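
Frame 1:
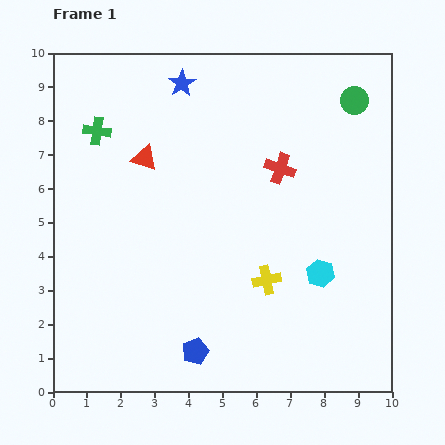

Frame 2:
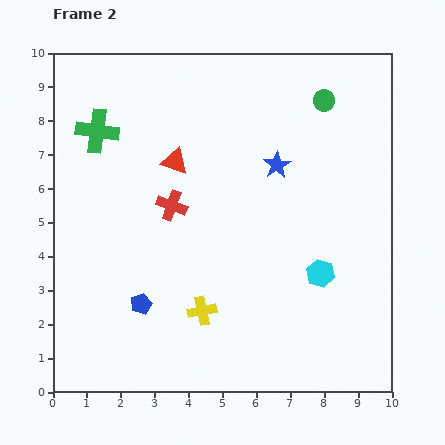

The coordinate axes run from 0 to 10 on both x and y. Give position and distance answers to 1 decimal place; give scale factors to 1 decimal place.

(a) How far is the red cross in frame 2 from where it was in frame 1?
3.4

The red cross moved from (6.7, 6.6) to (3.5, 5.5), a distance of √(3.2² + 1.1²) ≈ 3.4.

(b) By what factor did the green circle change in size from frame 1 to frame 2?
0.8×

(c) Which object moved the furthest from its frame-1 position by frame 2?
the blue star

(moved 3.7; next 3.4)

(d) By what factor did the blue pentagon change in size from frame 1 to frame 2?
0.8×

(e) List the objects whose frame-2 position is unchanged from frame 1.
the green cross, the cyan hexagon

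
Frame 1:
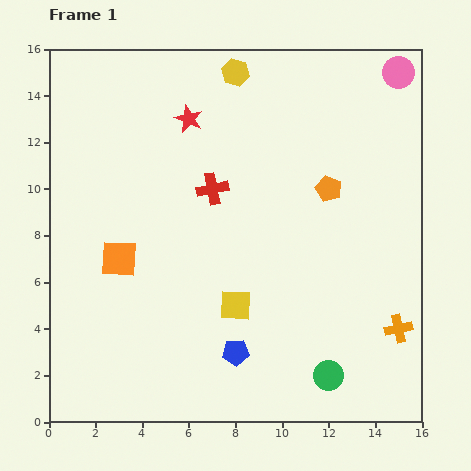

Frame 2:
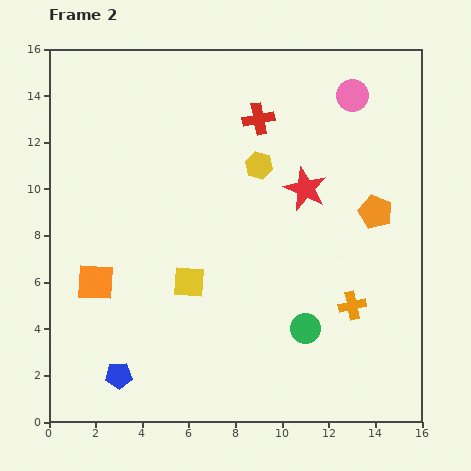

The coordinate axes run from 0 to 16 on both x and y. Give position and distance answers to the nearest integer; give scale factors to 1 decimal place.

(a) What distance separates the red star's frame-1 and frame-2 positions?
6

The red star moved from (6, 13) to (11, 10), a distance of √(5² + 3²) ≈ 6.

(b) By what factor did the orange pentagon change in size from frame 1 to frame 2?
1.3×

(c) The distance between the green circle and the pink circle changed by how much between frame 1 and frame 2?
-3

Distance in frame 1: 13. Distance in frame 2: 10.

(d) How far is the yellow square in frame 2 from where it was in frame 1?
2

The yellow square moved from (8, 5) to (6, 6), a distance of √(2² + 1²) ≈ 2.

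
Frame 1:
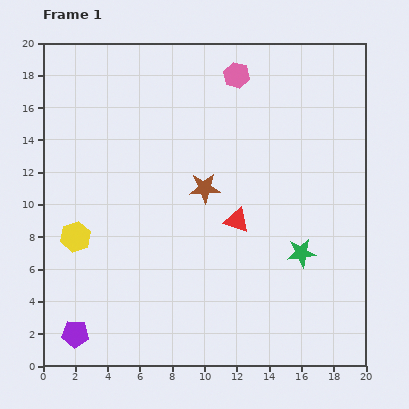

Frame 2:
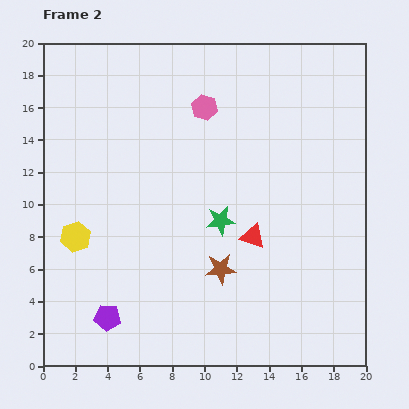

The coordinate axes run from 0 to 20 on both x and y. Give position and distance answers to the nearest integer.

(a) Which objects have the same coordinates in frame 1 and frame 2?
the yellow hexagon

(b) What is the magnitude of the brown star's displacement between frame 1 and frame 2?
5

The brown star moved from (10, 11) to (11, 6), a distance of √(1² + 5²) ≈ 5.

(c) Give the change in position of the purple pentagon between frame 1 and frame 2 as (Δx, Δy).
(2, 1)

The purple pentagon was at (2, 2) in frame 1 and (4, 3) in frame 2.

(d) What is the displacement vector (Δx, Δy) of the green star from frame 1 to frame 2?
(-5, 2)

The green star was at (16, 7) in frame 1 and (11, 9) in frame 2.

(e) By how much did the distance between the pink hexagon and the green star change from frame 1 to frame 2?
-5

Distance in frame 1: 12. Distance in frame 2: 7.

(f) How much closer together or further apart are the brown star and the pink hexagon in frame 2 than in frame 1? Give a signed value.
+3

Distance in frame 1: 7. Distance in frame 2: 10.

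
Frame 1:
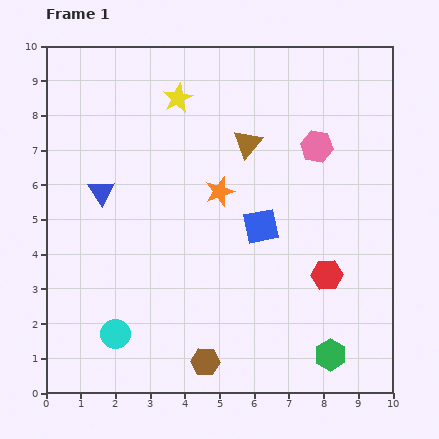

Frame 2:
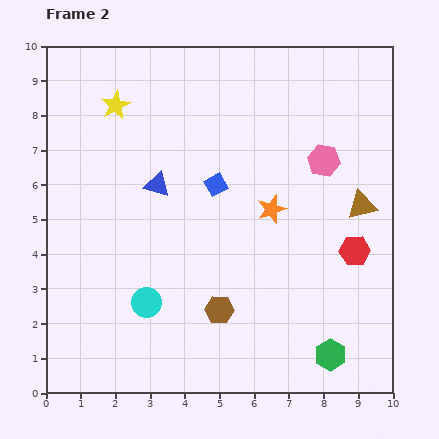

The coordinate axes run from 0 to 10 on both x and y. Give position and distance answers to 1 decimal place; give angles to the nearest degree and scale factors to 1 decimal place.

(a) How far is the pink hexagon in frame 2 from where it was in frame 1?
0.4

The pink hexagon moved from (7.8, 7.1) to (8.0, 6.7), a distance of √(0.2² + 0.4²) ≈ 0.4.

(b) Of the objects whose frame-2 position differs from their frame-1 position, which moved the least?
the pink hexagon

(moved 0.4)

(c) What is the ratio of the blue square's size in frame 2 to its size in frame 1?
0.6×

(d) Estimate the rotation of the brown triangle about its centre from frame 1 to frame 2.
38° clockwise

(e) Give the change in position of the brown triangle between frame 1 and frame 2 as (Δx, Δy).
(3.3, -1.8)

The brown triangle was at (5.8, 7.2) in frame 1 and (9.1, 5.4) in frame 2.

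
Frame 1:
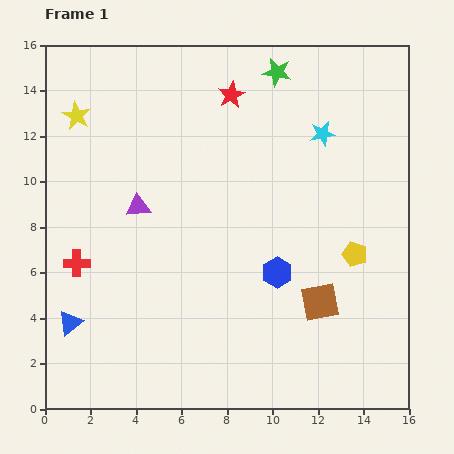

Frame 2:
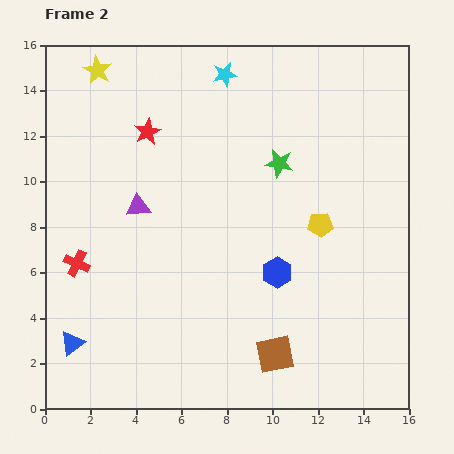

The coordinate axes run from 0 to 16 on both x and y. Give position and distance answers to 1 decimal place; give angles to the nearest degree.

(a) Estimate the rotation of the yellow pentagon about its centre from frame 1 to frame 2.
22° counter-clockwise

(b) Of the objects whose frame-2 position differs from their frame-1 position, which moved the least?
the blue triangle

(moved 0.9)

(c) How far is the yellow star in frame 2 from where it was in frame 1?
2.2

The yellow star moved from (1.4, 12.9) to (2.3, 14.9), a distance of √(0.9² + 2.0²) ≈ 2.2.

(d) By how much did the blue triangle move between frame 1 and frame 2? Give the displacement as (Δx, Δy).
(0.1, -0.9)

The blue triangle was at (1.1, 3.8) in frame 1 and (1.2, 2.9) in frame 2.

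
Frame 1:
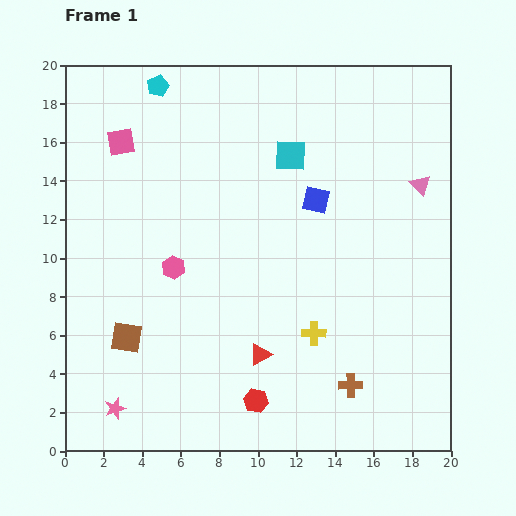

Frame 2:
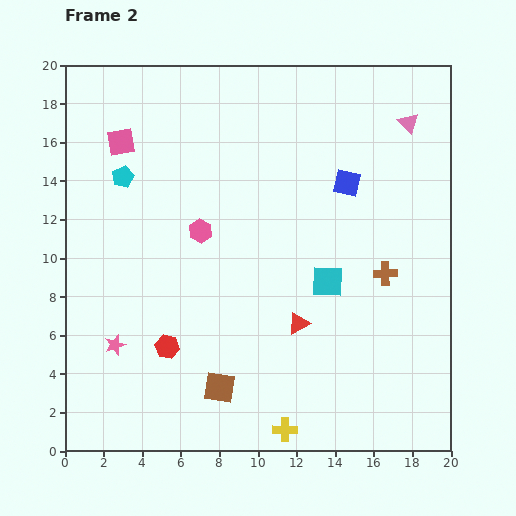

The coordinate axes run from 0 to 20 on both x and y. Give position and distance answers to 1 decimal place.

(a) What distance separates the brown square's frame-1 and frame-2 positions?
5.5

The brown square moved from (3.2, 5.9) to (8.0, 3.3), a distance of √(4.8² + 2.6²) ≈ 5.5.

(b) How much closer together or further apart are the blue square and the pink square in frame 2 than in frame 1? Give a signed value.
+1.4

Distance in frame 1: 10.5. Distance in frame 2: 11.9.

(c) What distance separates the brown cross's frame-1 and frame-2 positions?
6.1

The brown cross moved from (14.8, 3.4) to (16.6, 9.2), a distance of √(1.8² + 5.8²) ≈ 6.1.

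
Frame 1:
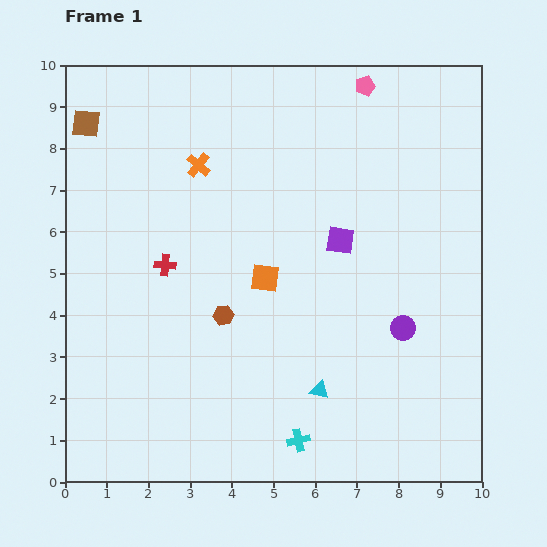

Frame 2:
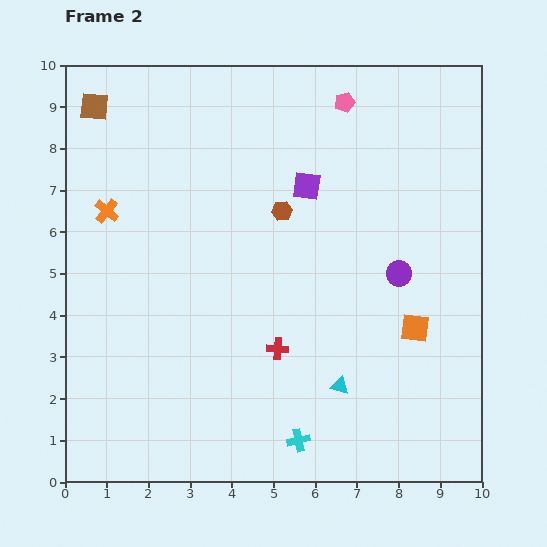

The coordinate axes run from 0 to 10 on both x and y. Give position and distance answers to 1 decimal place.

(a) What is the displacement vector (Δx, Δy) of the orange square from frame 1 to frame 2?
(3.6, -1.2)

The orange square was at (4.8, 4.9) in frame 1 and (8.4, 3.7) in frame 2.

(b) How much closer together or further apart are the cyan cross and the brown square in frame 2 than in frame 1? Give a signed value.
+0.2

Distance in frame 1: 9.2. Distance in frame 2: 9.4.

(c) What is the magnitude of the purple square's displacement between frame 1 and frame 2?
1.5

The purple square moved from (6.6, 5.8) to (5.8, 7.1), a distance of √(0.8² + 1.3²) ≈ 1.5.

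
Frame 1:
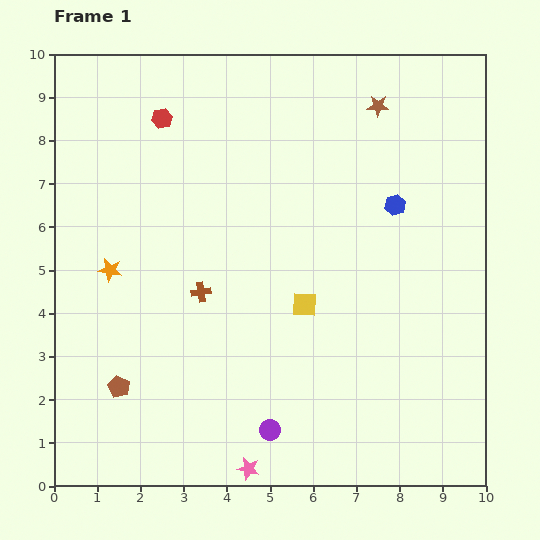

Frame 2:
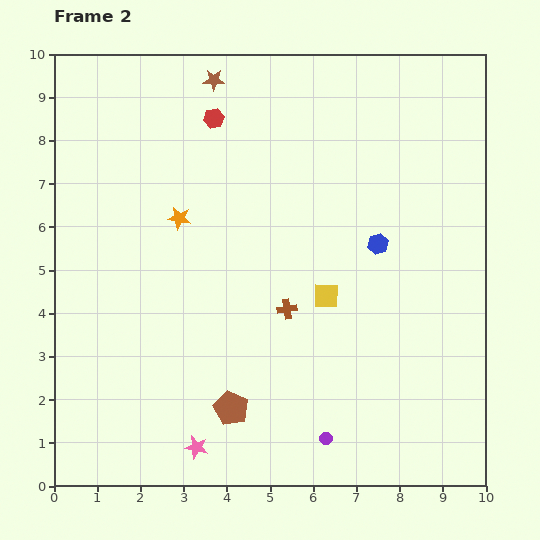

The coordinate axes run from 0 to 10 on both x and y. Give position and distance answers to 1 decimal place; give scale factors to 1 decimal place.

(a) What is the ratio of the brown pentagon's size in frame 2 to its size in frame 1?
1.6×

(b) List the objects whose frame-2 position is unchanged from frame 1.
none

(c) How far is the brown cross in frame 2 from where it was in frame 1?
2.0

The brown cross moved from (3.4, 4.5) to (5.4, 4.1), a distance of √(2.0² + 0.4²) ≈ 2.0.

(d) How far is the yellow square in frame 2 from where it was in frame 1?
0.5

The yellow square moved from (5.8, 4.2) to (6.3, 4.4), a distance of √(0.5² + 0.2²) ≈ 0.5.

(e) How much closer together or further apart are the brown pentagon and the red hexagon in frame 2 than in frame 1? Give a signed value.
+0.4

Distance in frame 1: 6.3. Distance in frame 2: 6.7.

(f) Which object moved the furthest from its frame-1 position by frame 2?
the brown star

(moved 3.8; next 2.6)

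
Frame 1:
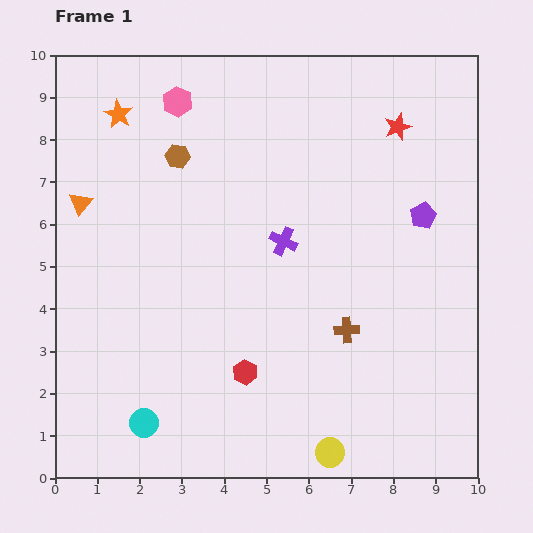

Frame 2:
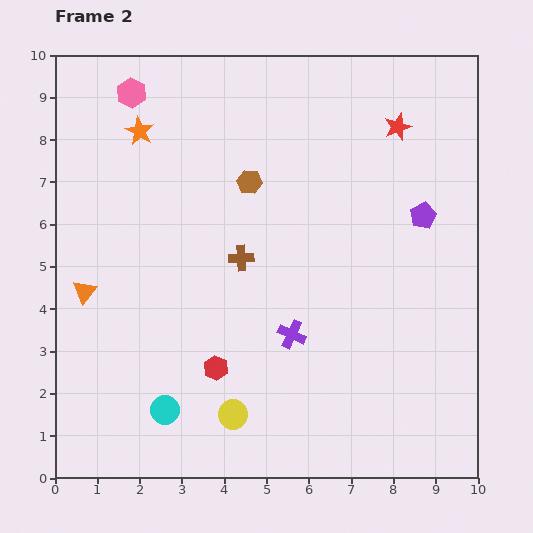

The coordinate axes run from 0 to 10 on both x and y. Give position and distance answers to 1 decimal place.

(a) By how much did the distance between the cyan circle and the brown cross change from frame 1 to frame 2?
-1.3

Distance in frame 1: 5.3. Distance in frame 2: 4.0.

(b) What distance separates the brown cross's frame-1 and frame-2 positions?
3.0

The brown cross moved from (6.9, 3.5) to (4.4, 5.2), a distance of √(2.5² + 1.7²) ≈ 3.0.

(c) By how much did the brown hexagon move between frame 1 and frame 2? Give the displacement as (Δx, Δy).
(1.7, -0.6)

The brown hexagon was at (2.9, 7.6) in frame 1 and (4.6, 7.0) in frame 2.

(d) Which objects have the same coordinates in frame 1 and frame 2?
the red star, the purple pentagon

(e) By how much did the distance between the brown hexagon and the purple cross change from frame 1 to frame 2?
+0.5

Distance in frame 1: 3.2. Distance in frame 2: 3.7.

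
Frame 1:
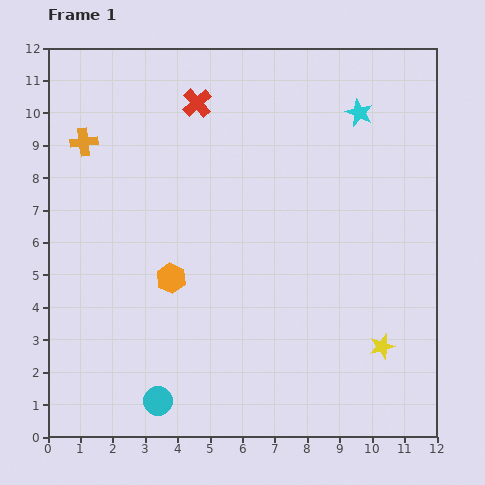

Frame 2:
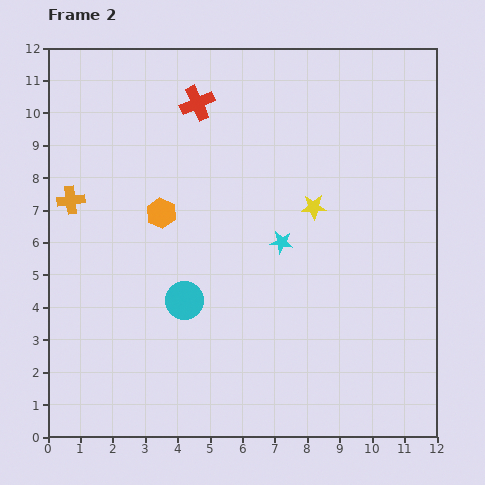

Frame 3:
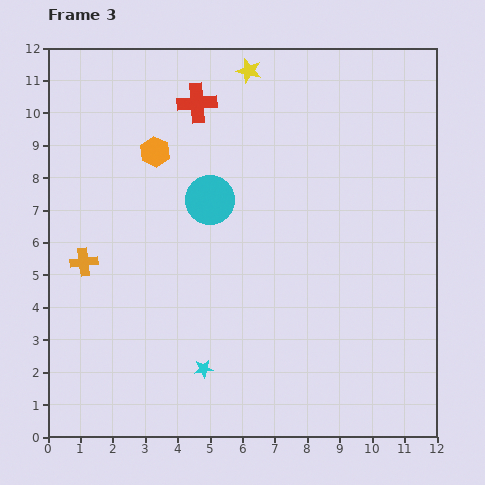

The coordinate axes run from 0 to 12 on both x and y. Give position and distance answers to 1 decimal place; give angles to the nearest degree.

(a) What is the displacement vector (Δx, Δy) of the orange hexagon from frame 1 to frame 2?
(-0.3, 2.0)

The orange hexagon was at (3.8, 4.9) in frame 1 and (3.5, 6.9) in frame 2.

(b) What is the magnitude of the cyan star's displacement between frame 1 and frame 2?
4.7

The cyan star moved from (9.6, 10.0) to (7.2, 6.0), a distance of √(2.4² + 4.0²) ≈ 4.7.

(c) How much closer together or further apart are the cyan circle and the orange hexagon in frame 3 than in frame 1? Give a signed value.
-1.5

Distance in frame 1: 3.8. Distance in frame 3: 2.3.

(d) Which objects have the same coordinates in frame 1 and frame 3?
the red cross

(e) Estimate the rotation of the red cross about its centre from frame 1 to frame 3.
38° clockwise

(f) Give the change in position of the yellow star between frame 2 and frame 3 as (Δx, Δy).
(-2.0, 4.2)

The yellow star was at (8.2, 7.1) in frame 2 and (6.2, 11.3) in frame 3.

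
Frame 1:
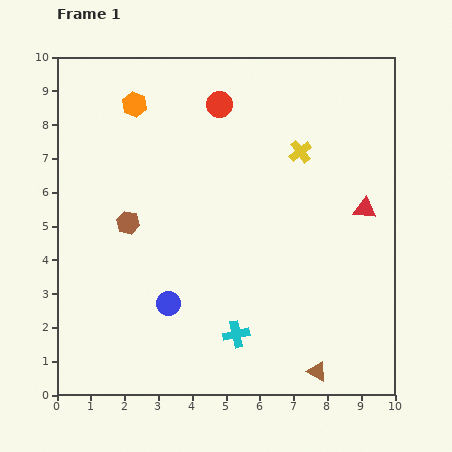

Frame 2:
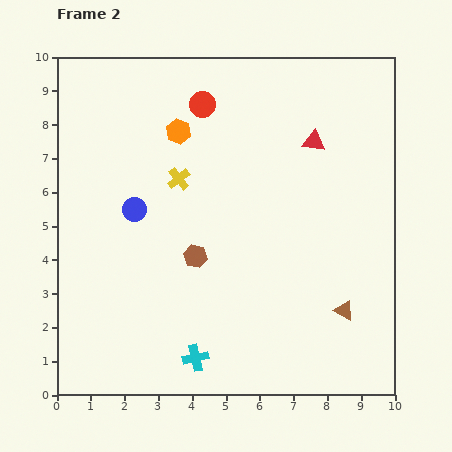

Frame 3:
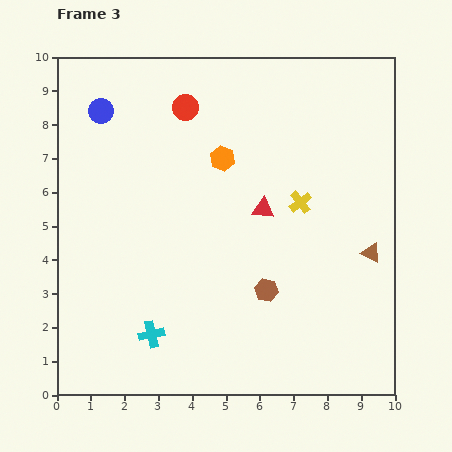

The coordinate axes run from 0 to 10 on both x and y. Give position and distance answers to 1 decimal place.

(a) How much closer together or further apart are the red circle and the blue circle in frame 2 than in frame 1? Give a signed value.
-2.4

Distance in frame 1: 6.1. Distance in frame 2: 3.7.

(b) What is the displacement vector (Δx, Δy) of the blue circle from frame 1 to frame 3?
(-2.0, 5.7)

The blue circle was at (3.3, 2.7) in frame 1 and (1.3, 8.4) in frame 3.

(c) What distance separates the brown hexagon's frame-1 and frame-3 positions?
4.6

The brown hexagon moved from (2.1, 5.1) to (6.2, 3.1), a distance of √(4.1² + 2.0²) ≈ 4.6.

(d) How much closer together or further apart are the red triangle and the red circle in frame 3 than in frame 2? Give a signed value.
+0.3

Distance in frame 2: 3.5. Distance in frame 3: 3.8.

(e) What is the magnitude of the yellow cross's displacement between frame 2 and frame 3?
3.7

The yellow cross moved from (3.6, 6.4) to (7.2, 5.7), a distance of √(3.6² + 0.7²) ≈ 3.7.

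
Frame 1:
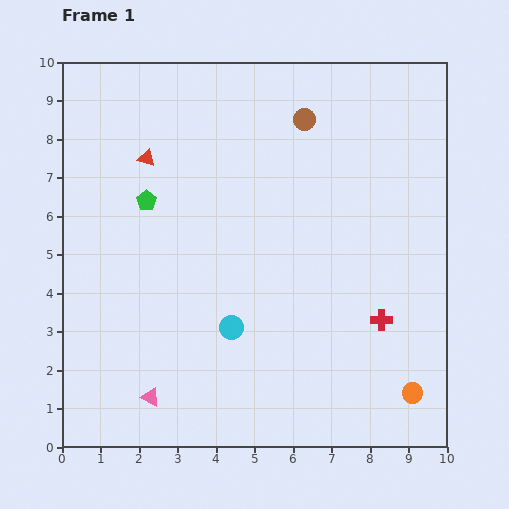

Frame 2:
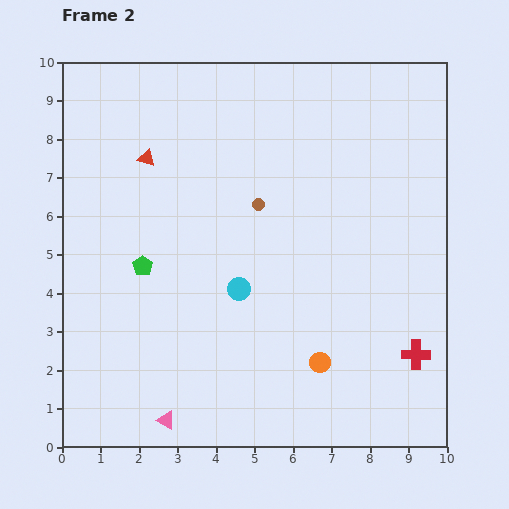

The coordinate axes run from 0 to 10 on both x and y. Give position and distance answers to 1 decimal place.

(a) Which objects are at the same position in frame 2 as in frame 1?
the red triangle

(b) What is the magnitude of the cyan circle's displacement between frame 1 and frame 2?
1.0

The cyan circle moved from (4.4, 3.1) to (4.6, 4.1), a distance of √(0.2² + 1.0²) ≈ 1.0.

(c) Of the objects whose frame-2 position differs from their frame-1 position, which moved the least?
the pink triangle

(moved 0.7)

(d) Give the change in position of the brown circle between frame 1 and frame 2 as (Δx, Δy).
(-1.2, -2.2)

The brown circle was at (6.3, 8.5) in frame 1 and (5.1, 6.3) in frame 2.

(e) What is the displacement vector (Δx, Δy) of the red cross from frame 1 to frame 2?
(0.9, -0.9)

The red cross was at (8.3, 3.3) in frame 1 and (9.2, 2.4) in frame 2.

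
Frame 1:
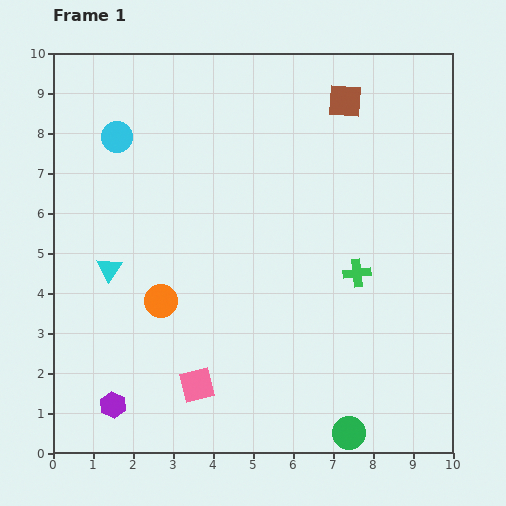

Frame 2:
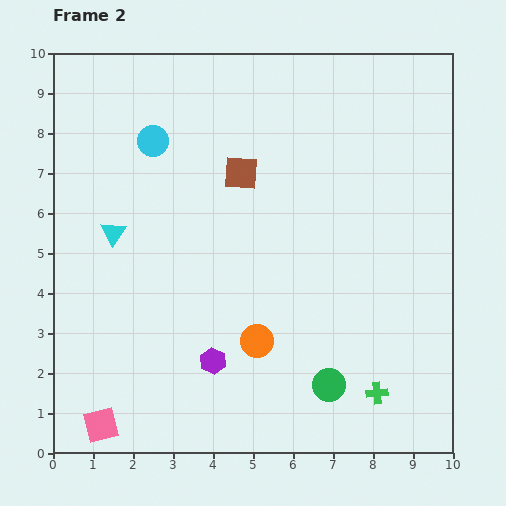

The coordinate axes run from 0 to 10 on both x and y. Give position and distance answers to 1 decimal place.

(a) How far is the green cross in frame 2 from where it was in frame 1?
3.0

The green cross moved from (7.6, 4.5) to (8.1, 1.5), a distance of √(0.5² + 3.0²) ≈ 3.0.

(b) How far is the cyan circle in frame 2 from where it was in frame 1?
0.9

The cyan circle moved from (1.6, 7.9) to (2.5, 7.8), a distance of √(0.9² + 0.1²) ≈ 0.9.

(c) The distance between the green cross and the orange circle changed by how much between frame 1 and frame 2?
-1.6

Distance in frame 1: 4.9. Distance in frame 2: 3.3.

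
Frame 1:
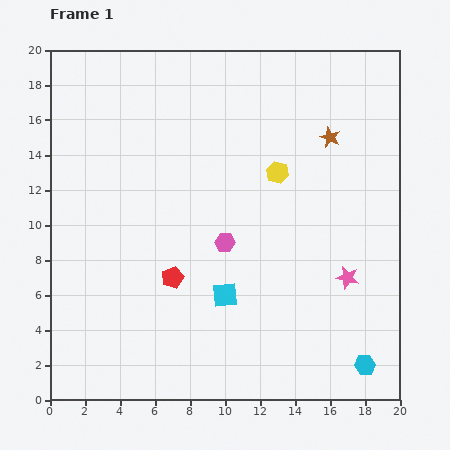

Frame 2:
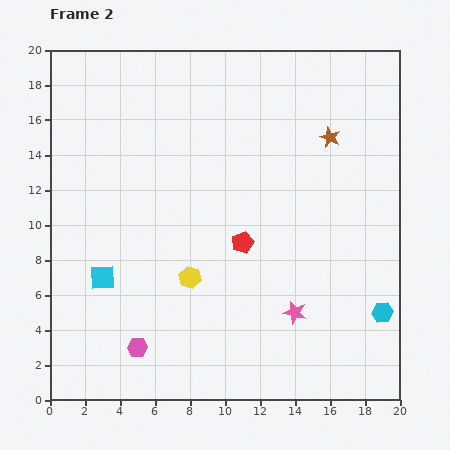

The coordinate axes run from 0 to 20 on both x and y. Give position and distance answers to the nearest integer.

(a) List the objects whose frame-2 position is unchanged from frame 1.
the brown star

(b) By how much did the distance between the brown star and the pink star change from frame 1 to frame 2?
+2

Distance in frame 1: 8. Distance in frame 2: 10.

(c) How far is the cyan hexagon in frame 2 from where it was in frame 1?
3

The cyan hexagon moved from (18, 2) to (19, 5), a distance of √(1² + 3²) ≈ 3.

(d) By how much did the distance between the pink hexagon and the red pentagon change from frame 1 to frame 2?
+4

Distance in frame 1: 4. Distance in frame 2: 8.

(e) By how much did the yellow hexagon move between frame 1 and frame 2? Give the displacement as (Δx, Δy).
(-5, -6)

The yellow hexagon was at (13, 13) in frame 1 and (8, 7) in frame 2.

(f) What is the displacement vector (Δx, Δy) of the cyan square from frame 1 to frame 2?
(-7, 1)

The cyan square was at (10, 6) in frame 1 and (3, 7) in frame 2.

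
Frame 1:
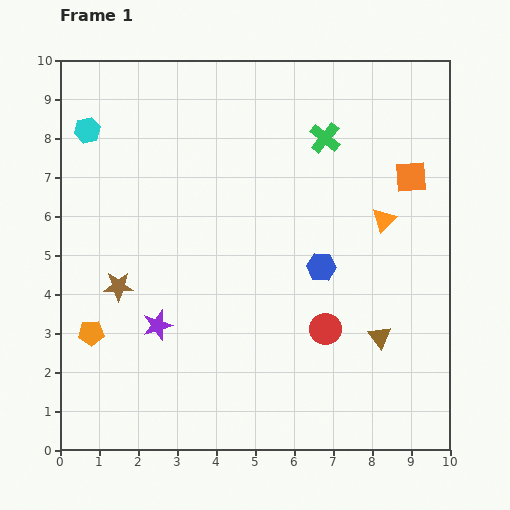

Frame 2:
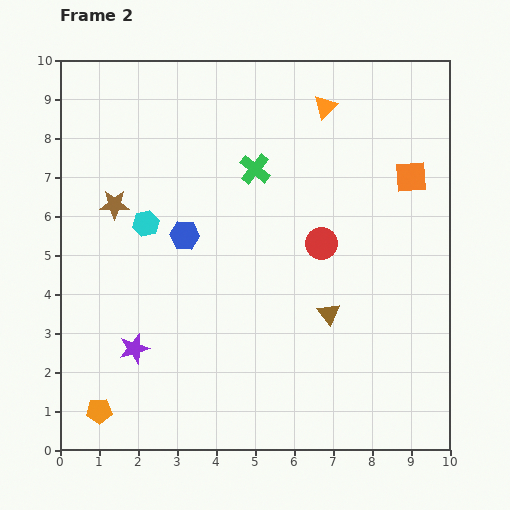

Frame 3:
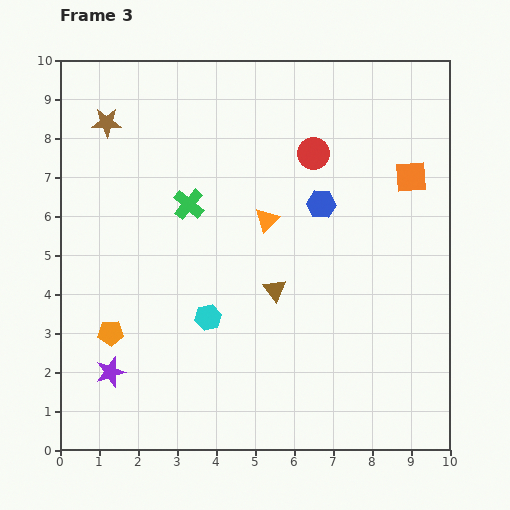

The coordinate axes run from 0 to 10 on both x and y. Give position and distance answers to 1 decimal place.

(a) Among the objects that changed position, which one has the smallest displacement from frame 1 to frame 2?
the purple star

(moved 0.8)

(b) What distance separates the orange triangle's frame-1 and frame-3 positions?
3.0

The orange triangle moved from (8.3, 5.9) to (5.3, 5.9), a distance of √(3.0² + 0.0²) ≈ 3.0.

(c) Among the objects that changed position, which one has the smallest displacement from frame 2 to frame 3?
the purple star

(moved 0.8)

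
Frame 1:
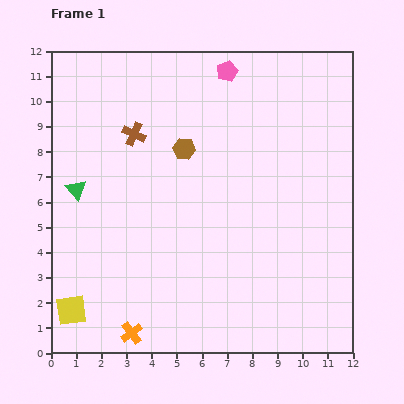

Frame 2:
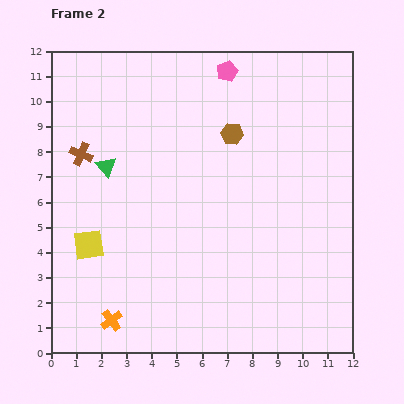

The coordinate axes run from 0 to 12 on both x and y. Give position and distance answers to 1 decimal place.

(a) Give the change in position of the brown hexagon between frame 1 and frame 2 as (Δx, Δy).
(1.9, 0.6)

The brown hexagon was at (5.3, 8.1) in frame 1 and (7.2, 8.7) in frame 2.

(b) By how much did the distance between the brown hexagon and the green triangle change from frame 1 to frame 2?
+0.6

Distance in frame 1: 4.6. Distance in frame 2: 5.2.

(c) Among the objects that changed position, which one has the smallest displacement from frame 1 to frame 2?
the orange cross

(moved 0.9)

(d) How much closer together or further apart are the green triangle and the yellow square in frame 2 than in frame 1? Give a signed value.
-1.6

Distance in frame 1: 4.8. Distance in frame 2: 3.2.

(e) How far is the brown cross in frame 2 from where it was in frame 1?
2.2

The brown cross moved from (3.3, 8.7) to (1.2, 7.9), a distance of √(2.1² + 0.8²) ≈ 2.2.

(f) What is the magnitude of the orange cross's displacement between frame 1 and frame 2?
0.9

The orange cross moved from (3.2, 0.8) to (2.4, 1.3), a distance of √(0.8² + 0.5²) ≈ 0.9.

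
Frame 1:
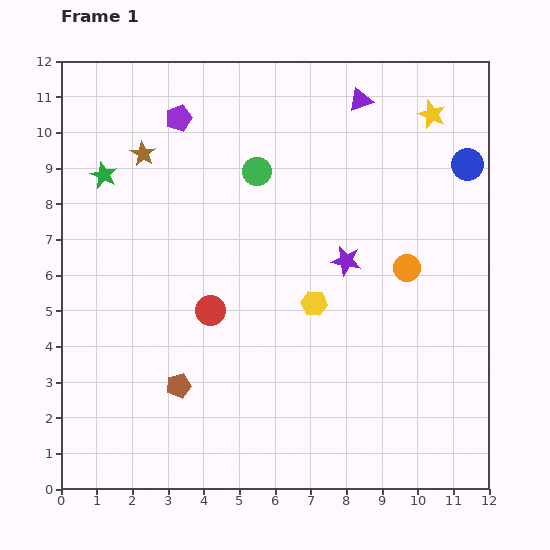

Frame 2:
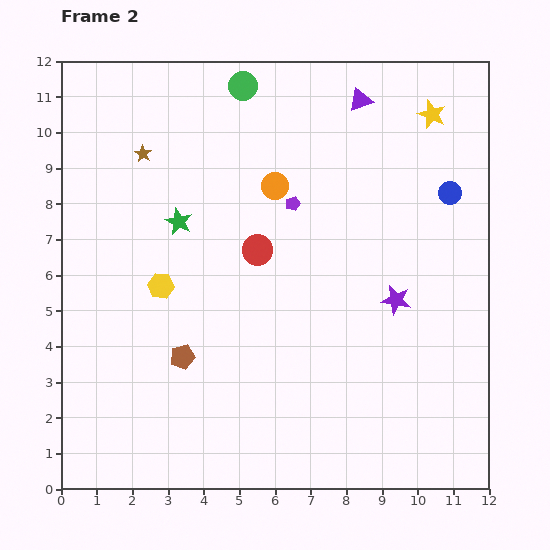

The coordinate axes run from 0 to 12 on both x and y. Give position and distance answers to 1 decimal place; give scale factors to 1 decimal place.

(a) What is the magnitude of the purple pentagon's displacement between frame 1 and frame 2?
4.0

The purple pentagon moved from (3.3, 10.4) to (6.5, 8.0), a distance of √(3.2² + 2.4²) ≈ 4.0.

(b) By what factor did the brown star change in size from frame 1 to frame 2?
0.7×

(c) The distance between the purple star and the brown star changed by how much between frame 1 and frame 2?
+1.8

Distance in frame 1: 6.4. Distance in frame 2: 8.2.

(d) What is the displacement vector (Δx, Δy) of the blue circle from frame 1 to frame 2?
(-0.5, -0.8)

The blue circle was at (11.4, 9.1) in frame 1 and (10.9, 8.3) in frame 2.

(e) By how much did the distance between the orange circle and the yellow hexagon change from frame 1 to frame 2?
+1.5

Distance in frame 1: 2.8. Distance in frame 2: 4.3.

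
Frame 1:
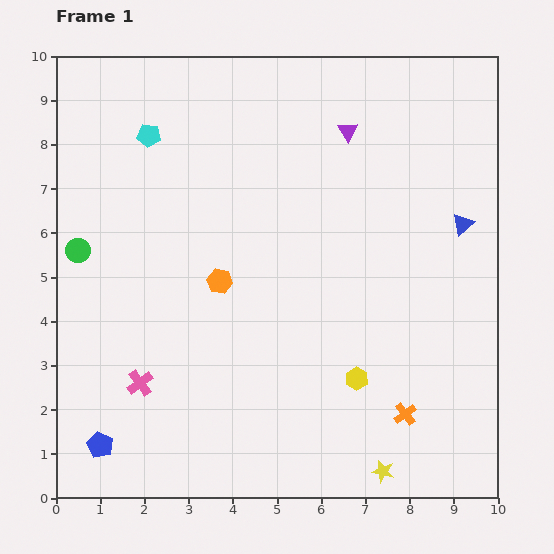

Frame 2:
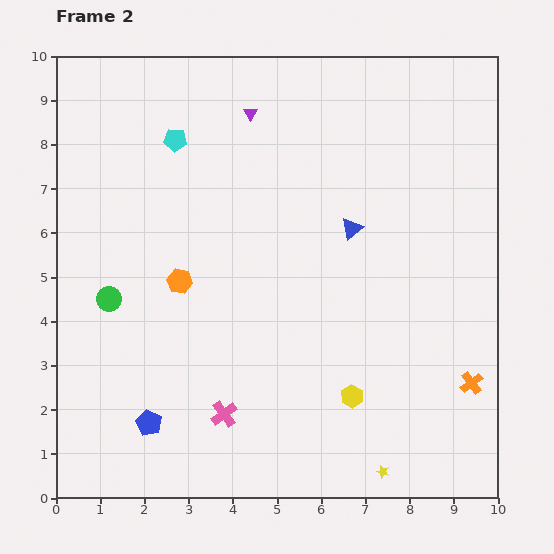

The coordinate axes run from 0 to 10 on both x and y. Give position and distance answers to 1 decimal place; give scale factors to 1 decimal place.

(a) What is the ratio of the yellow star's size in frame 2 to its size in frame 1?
0.6×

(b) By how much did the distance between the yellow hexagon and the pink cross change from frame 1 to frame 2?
-2.0

Distance in frame 1: 4.9. Distance in frame 2: 2.9.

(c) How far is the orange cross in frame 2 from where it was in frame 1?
1.7

The orange cross moved from (7.9, 1.9) to (9.4, 2.6), a distance of √(1.5² + 0.7²) ≈ 1.7.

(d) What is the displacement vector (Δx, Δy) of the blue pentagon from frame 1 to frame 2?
(1.1, 0.5)

The blue pentagon was at (1.0, 1.2) in frame 1 and (2.1, 1.7) in frame 2.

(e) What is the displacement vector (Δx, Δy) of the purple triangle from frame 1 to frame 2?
(-2.2, 0.4)

The purple triangle was at (6.6, 8.3) in frame 1 and (4.4, 8.7) in frame 2.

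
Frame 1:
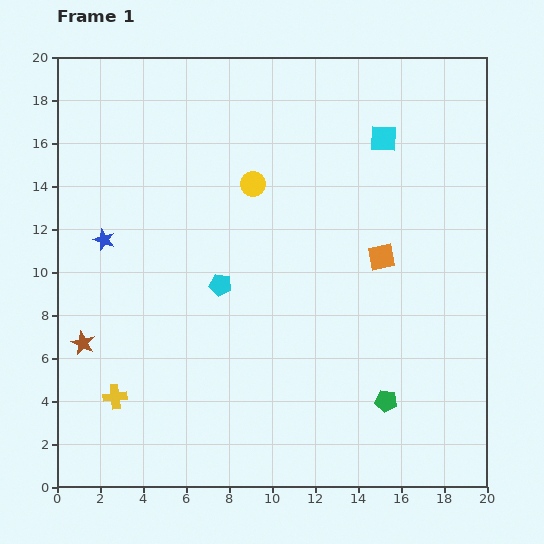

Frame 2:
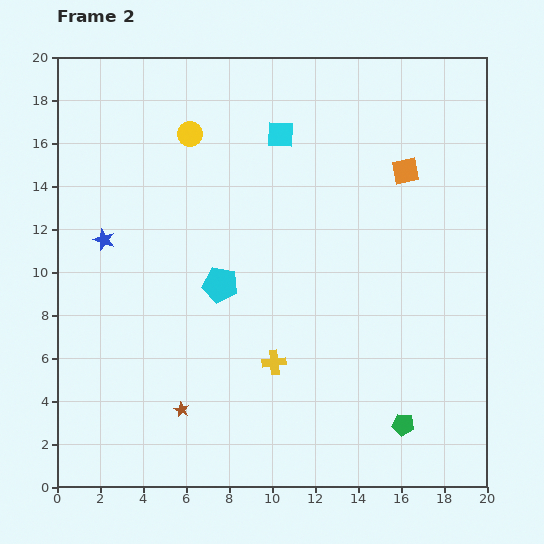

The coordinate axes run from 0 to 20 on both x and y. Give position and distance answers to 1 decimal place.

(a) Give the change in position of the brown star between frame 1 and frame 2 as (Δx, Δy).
(4.6, -3.1)

The brown star was at (1.2, 6.7) in frame 1 and (5.8, 3.6) in frame 2.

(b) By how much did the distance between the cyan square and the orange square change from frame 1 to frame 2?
+0.5

Distance in frame 1: 5.5. Distance in frame 2: 6.0.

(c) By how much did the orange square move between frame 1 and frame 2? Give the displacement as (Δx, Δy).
(1.1, 4.0)

The orange square was at (15.1, 10.7) in frame 1 and (16.2, 14.7) in frame 2.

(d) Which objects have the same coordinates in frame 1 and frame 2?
the blue star, the cyan pentagon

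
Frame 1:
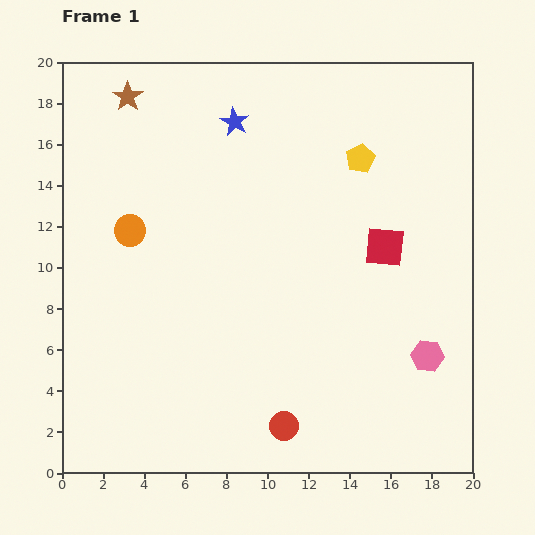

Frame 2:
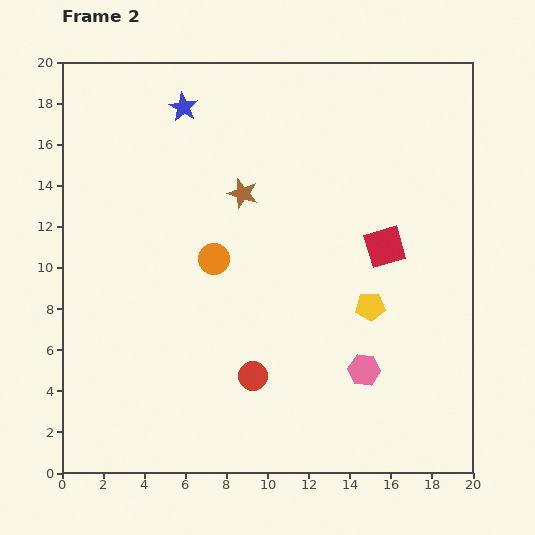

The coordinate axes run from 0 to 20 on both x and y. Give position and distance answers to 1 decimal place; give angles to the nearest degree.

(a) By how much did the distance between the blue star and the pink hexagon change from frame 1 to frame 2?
+0.7

Distance in frame 1: 14.8. Distance in frame 2: 15.5.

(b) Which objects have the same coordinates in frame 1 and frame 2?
the red square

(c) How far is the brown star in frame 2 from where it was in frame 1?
7.3

The brown star moved from (3.2, 18.3) to (8.8, 13.6), a distance of √(5.6² + 4.7²) ≈ 7.3.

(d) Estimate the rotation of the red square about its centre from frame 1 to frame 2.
22° counter-clockwise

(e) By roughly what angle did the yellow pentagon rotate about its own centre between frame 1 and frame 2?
23° clockwise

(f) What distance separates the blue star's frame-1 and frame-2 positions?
2.6

The blue star moved from (8.4, 17.1) to (5.9, 17.8), a distance of √(2.5² + 0.7²) ≈ 2.6.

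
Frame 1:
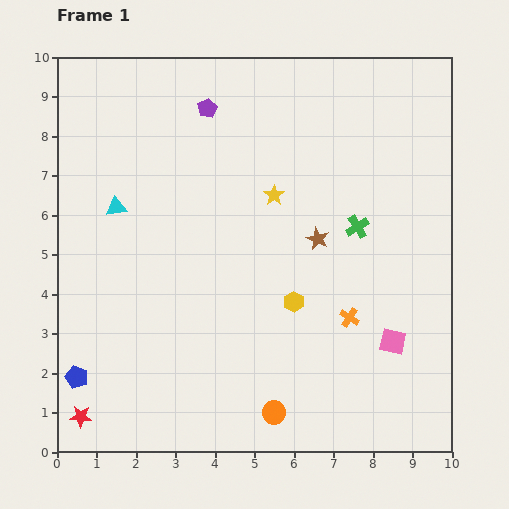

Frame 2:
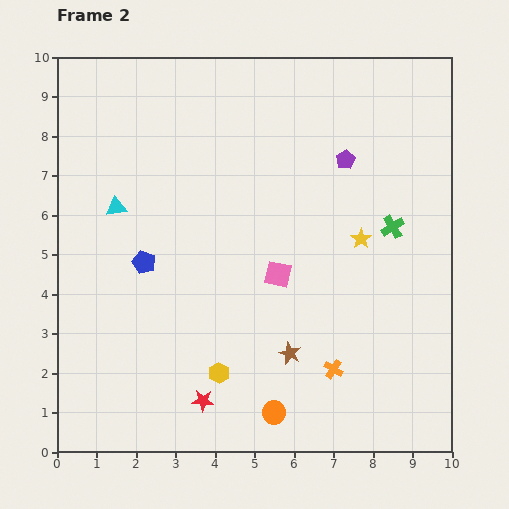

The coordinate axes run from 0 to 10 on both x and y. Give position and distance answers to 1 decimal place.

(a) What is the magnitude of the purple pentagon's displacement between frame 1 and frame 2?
3.7

The purple pentagon moved from (3.8, 8.7) to (7.3, 7.4), a distance of √(3.5² + 1.3²) ≈ 3.7.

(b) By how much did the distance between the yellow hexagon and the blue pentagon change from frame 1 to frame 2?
-2.4

Distance in frame 1: 5.8. Distance in frame 2: 3.4.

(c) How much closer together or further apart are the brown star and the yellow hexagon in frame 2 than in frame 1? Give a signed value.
+0.2

Distance in frame 1: 1.7. Distance in frame 2: 1.9.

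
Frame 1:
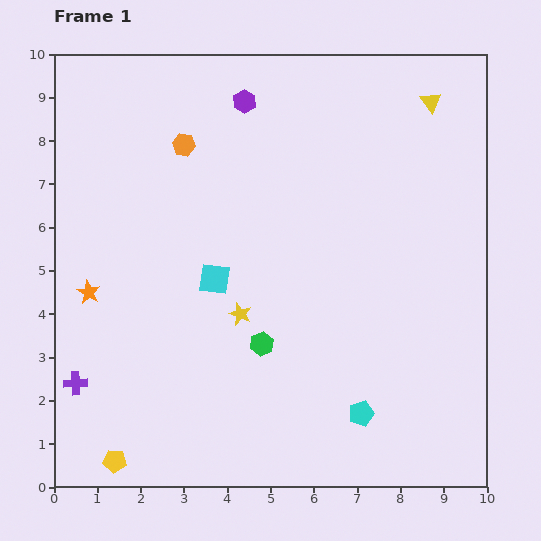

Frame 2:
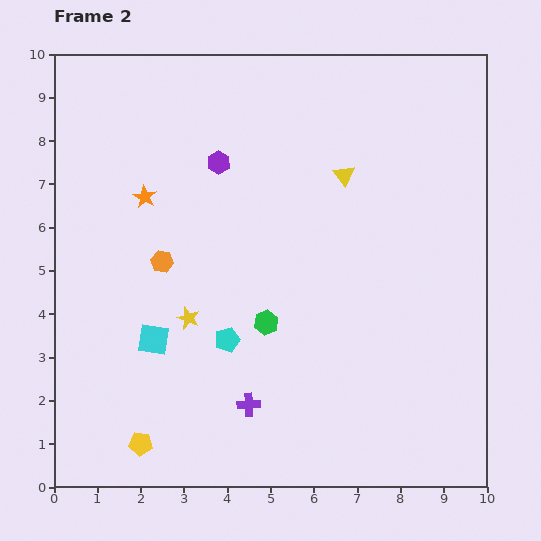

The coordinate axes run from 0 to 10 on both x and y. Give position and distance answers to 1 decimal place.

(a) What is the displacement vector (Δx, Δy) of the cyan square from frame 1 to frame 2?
(-1.4, -1.4)

The cyan square was at (3.7, 4.8) in frame 1 and (2.3, 3.4) in frame 2.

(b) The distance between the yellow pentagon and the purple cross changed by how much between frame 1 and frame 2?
+0.7

Distance in frame 1: 2.0. Distance in frame 2: 2.7.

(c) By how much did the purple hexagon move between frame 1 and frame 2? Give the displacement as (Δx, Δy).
(-0.6, -1.4)

The purple hexagon was at (4.4, 8.9) in frame 1 and (3.8, 7.5) in frame 2.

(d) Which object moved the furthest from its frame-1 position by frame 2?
the purple cross

(moved 4.0; next 3.5)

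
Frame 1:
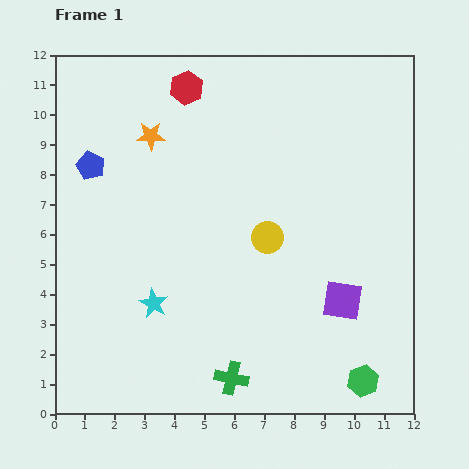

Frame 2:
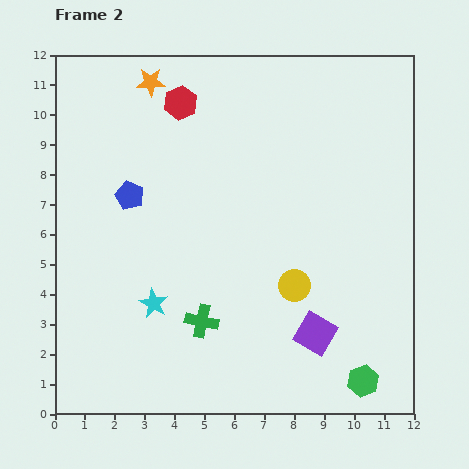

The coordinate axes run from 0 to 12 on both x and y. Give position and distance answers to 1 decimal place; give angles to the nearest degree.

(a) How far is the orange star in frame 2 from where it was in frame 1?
1.8

The orange star moved from (3.2, 9.3) to (3.2, 11.1), a distance of √(0.0² + 1.8²) ≈ 1.8.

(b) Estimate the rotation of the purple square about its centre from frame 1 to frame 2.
23° clockwise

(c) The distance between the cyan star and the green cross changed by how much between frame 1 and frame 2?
-1.9

Distance in frame 1: 3.6. Distance in frame 2: 1.7.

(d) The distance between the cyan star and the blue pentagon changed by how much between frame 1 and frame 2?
-1.4

Distance in frame 1: 5.1. Distance in frame 2: 3.7.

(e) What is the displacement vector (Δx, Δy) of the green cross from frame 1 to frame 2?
(-1.0, 1.9)

The green cross was at (5.9, 1.2) in frame 1 and (4.9, 3.1) in frame 2.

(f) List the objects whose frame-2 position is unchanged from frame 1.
the cyan star, the green hexagon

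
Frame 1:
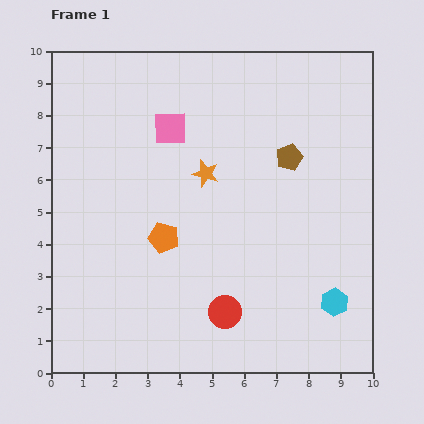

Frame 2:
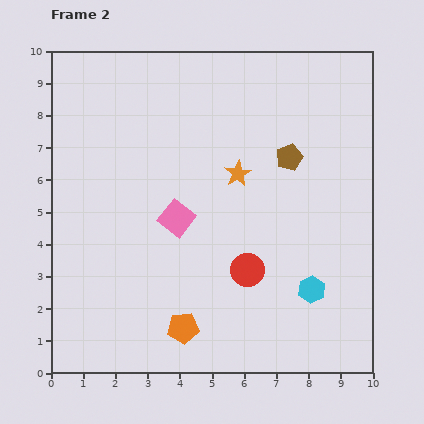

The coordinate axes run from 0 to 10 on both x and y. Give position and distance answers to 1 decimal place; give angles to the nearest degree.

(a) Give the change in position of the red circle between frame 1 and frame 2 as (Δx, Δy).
(0.7, 1.3)

The red circle was at (5.4, 1.9) in frame 1 and (6.1, 3.2) in frame 2.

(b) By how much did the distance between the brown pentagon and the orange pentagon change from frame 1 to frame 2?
+1.6

Distance in frame 1: 4.6. Distance in frame 2: 6.2.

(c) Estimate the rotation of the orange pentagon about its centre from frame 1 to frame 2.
19° counter-clockwise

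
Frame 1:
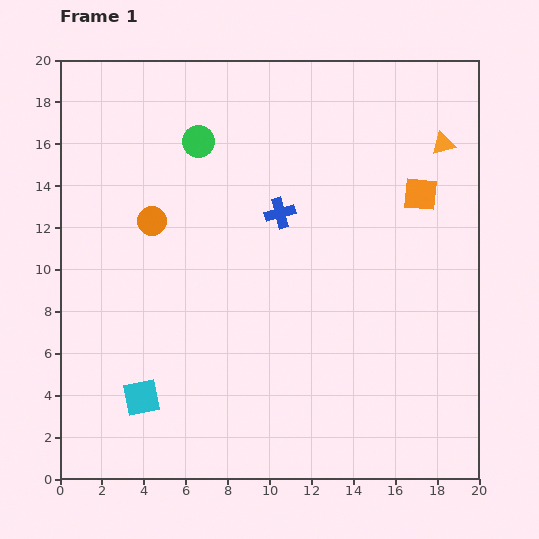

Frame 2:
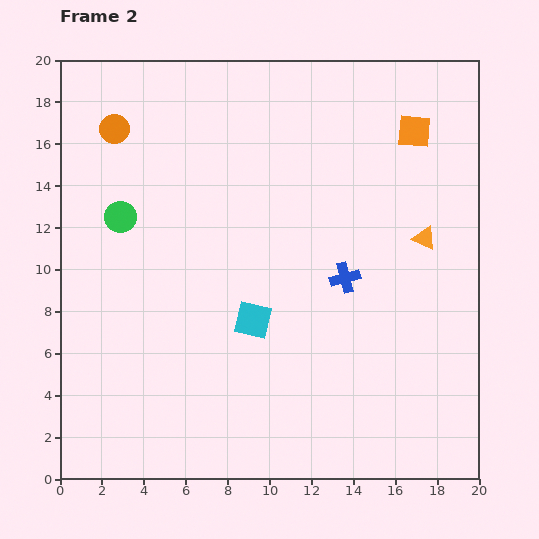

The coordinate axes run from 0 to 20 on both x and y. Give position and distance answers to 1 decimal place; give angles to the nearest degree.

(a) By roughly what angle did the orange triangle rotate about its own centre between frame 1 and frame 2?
41° clockwise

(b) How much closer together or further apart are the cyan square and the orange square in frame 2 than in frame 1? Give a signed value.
-4.7

Distance in frame 1: 16.5. Distance in frame 2: 11.8.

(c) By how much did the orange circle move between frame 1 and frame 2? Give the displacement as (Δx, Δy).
(-1.8, 4.4)

The orange circle was at (4.4, 12.3) in frame 1 and (2.6, 16.7) in frame 2.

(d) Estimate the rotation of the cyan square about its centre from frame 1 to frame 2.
25° clockwise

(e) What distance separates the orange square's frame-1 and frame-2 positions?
3.0

The orange square moved from (17.2, 13.6) to (16.9, 16.6), a distance of √(0.3² + 3.0²) ≈ 3.0.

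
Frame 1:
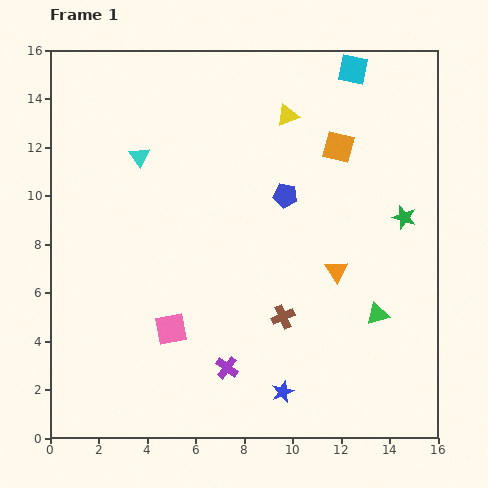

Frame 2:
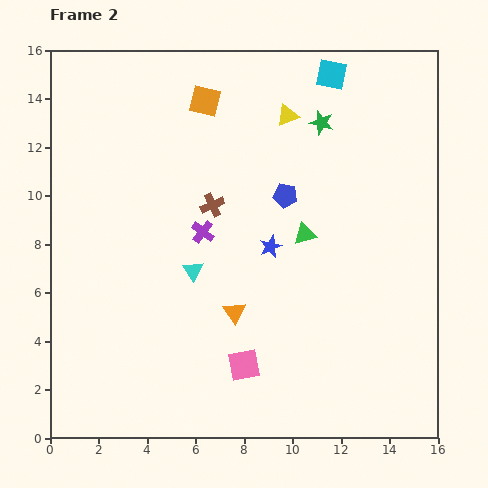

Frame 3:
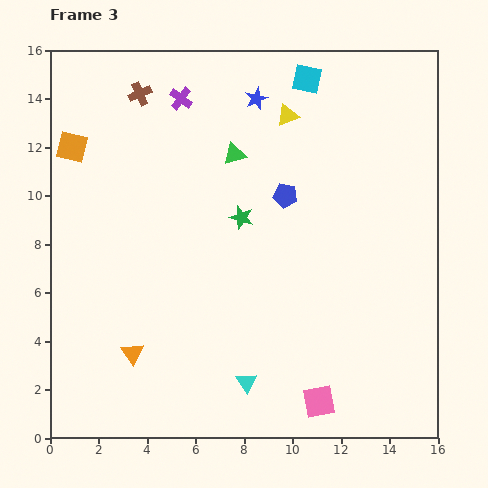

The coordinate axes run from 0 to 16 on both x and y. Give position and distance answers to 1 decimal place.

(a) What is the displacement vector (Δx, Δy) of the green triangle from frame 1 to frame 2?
(-3.0, 3.3)

The green triangle was at (13.5, 5.1) in frame 1 and (10.5, 8.4) in frame 2.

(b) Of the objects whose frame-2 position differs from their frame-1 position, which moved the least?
the cyan square

(moved 0.9)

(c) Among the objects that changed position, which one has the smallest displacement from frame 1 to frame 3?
the cyan square

(moved 1.9)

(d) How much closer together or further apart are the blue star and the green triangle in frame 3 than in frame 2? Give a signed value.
+1.0

Distance in frame 2: 1.5. Distance in frame 3: 2.5.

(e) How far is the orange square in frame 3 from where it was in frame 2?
5.8

The orange square moved from (6.4, 13.9) to (0.9, 12.0), a distance of √(5.5² + 1.9²) ≈ 5.8.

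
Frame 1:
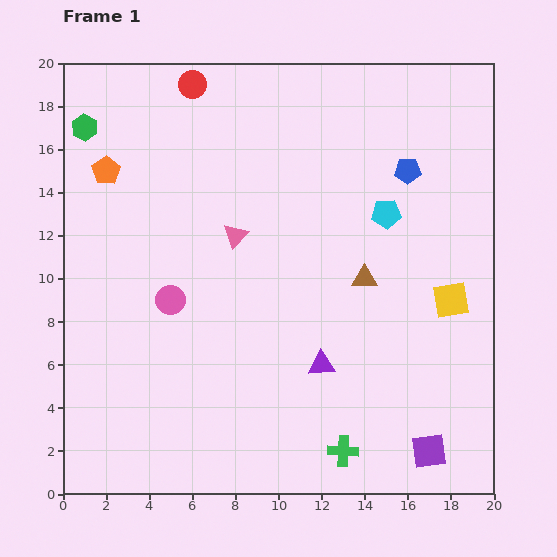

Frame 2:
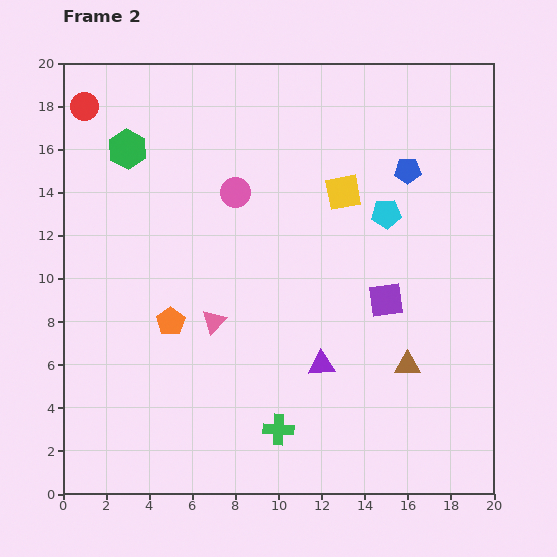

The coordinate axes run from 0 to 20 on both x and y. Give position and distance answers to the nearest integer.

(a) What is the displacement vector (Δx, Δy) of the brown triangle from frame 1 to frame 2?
(2, -4)

The brown triangle was at (14, 10) in frame 1 and (16, 6) in frame 2.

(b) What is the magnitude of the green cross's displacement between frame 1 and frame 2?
3

The green cross moved from (13, 2) to (10, 3), a distance of √(3² + 1²) ≈ 3.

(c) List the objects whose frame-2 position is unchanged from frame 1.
the purple triangle, the cyan pentagon, the blue pentagon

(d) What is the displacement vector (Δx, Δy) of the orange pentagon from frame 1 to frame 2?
(3, -7)

The orange pentagon was at (2, 15) in frame 1 and (5, 8) in frame 2.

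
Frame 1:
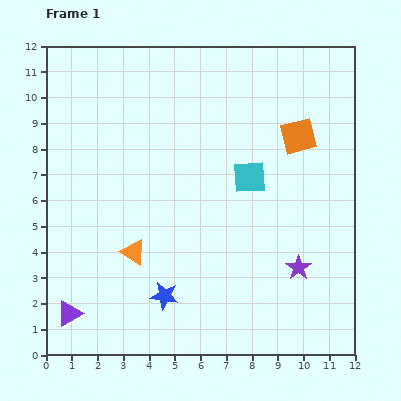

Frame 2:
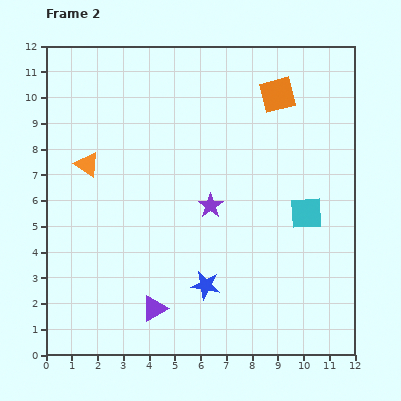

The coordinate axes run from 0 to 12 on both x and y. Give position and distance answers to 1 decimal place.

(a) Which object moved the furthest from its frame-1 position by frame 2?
the purple star

(moved 4.2; next 3.8)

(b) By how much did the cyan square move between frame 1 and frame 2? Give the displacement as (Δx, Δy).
(2.2, -1.4)

The cyan square was at (7.9, 6.9) in frame 1 and (10.1, 5.5) in frame 2.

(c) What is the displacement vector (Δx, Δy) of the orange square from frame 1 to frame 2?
(-0.8, 1.6)

The orange square was at (9.8, 8.5) in frame 1 and (9.0, 10.1) in frame 2.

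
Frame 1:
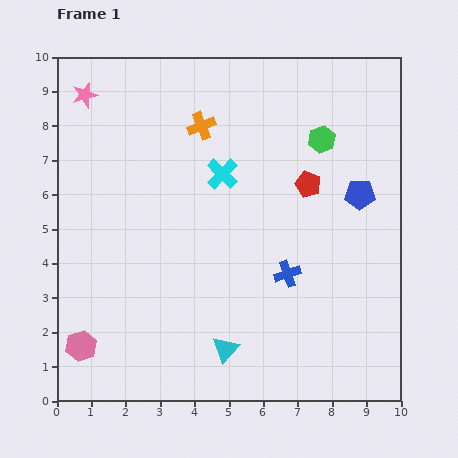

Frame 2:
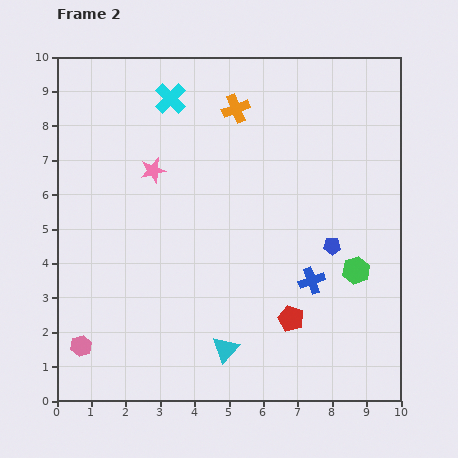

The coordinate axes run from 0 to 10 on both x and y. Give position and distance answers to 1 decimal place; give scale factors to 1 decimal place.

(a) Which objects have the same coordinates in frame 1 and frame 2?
the pink hexagon, the cyan triangle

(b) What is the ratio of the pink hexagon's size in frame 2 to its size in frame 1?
0.7×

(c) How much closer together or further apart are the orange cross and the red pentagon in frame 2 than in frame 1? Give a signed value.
+2.8

Distance in frame 1: 3.5. Distance in frame 2: 6.3.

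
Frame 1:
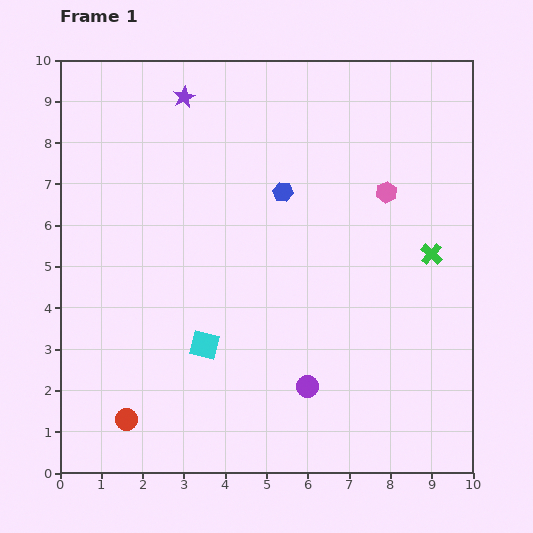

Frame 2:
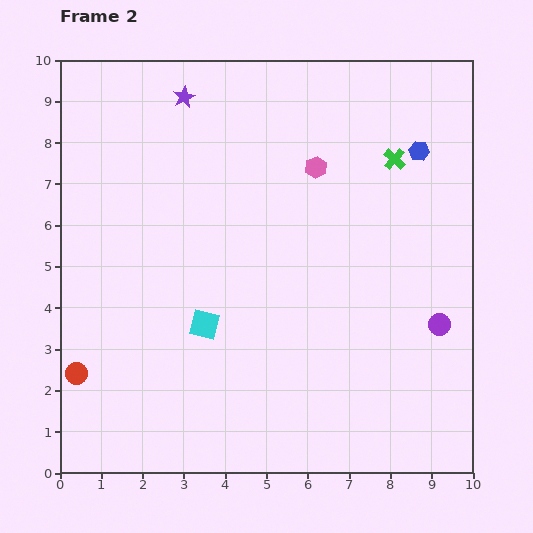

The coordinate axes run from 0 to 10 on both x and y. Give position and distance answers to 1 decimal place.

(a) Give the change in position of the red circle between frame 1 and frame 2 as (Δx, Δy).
(-1.2, 1.1)

The red circle was at (1.6, 1.3) in frame 1 and (0.4, 2.4) in frame 2.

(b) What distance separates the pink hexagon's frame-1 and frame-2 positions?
1.8

The pink hexagon moved from (7.9, 6.8) to (6.2, 7.4), a distance of √(1.7² + 0.6²) ≈ 1.8.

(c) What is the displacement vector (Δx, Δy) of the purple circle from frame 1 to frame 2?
(3.2, 1.5)

The purple circle was at (6.0, 2.1) in frame 1 and (9.2, 3.6) in frame 2.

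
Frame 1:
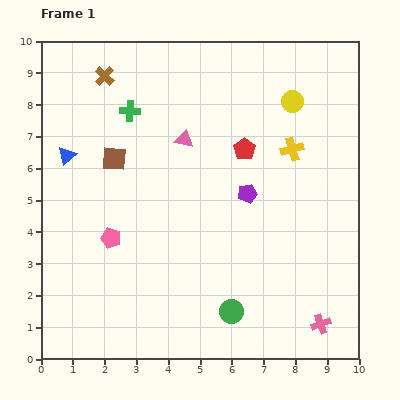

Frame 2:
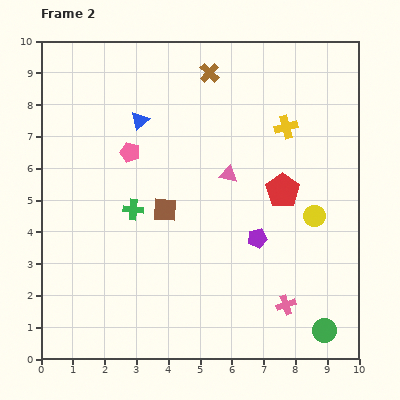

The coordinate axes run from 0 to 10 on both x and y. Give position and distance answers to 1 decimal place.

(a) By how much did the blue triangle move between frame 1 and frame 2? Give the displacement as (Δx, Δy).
(2.3, 1.1)

The blue triangle was at (0.8, 6.4) in frame 1 and (3.1, 7.5) in frame 2.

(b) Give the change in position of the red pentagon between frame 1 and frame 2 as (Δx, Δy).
(1.2, -1.3)

The red pentagon was at (6.4, 6.6) in frame 1 and (7.6, 5.3) in frame 2.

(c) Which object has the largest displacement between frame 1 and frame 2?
the yellow circle

(moved 3.7; next 3.3)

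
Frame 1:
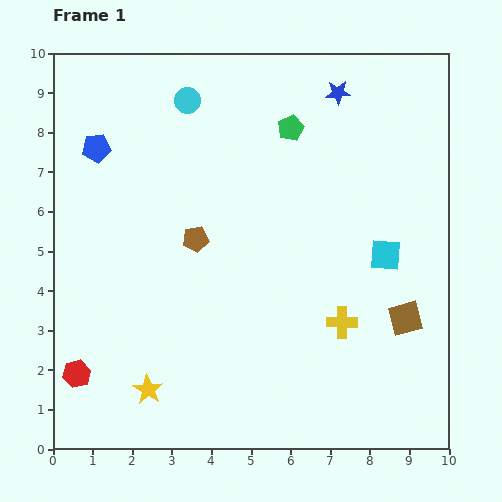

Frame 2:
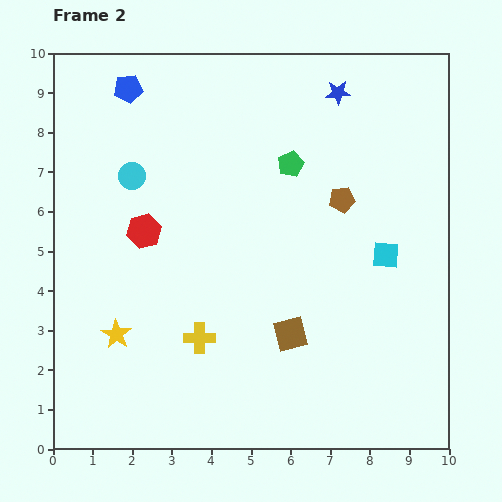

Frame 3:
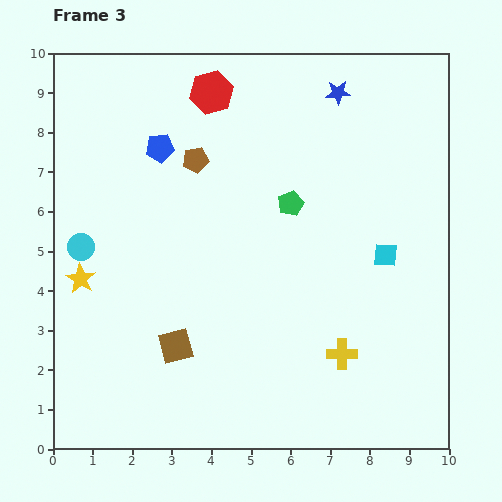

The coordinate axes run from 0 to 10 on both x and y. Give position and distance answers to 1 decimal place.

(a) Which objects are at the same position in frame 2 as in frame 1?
the cyan square, the blue star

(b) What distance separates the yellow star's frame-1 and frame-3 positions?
3.3

The yellow star moved from (2.4, 1.5) to (0.7, 4.3), a distance of √(1.7² + 2.8²) ≈ 3.3.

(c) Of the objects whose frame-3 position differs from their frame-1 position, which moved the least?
the yellow cross

(moved 0.8)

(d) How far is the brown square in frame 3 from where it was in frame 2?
2.9

The brown square moved from (6.0, 2.9) to (3.1, 2.6), a distance of √(2.9² + 0.3²) ≈ 2.9.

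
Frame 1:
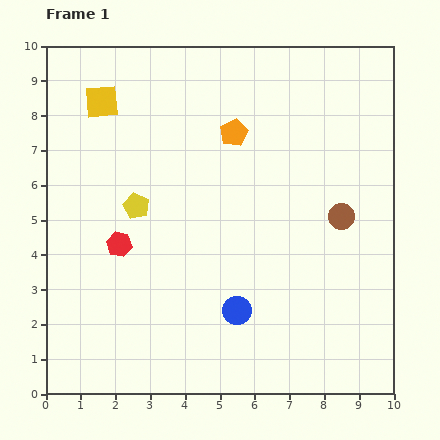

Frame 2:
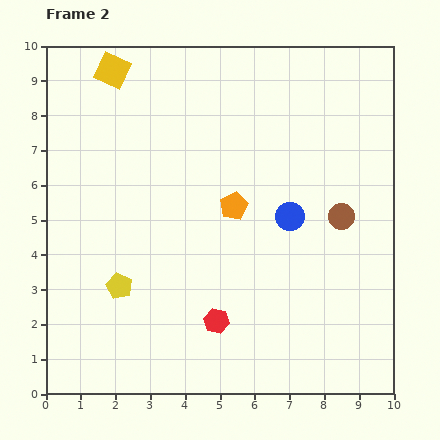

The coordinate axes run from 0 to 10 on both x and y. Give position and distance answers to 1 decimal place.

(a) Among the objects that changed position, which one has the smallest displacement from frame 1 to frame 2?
the yellow square

(moved 0.9)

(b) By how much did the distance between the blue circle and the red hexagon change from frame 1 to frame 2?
-0.2

Distance in frame 1: 3.9. Distance in frame 2: 3.7.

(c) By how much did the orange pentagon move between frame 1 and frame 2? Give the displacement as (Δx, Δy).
(0.0, -2.1)

The orange pentagon was at (5.4, 7.5) in frame 1 and (5.4, 5.4) in frame 2.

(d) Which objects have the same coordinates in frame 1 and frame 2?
the brown circle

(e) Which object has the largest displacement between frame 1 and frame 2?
the red hexagon

(moved 3.6; next 3.1)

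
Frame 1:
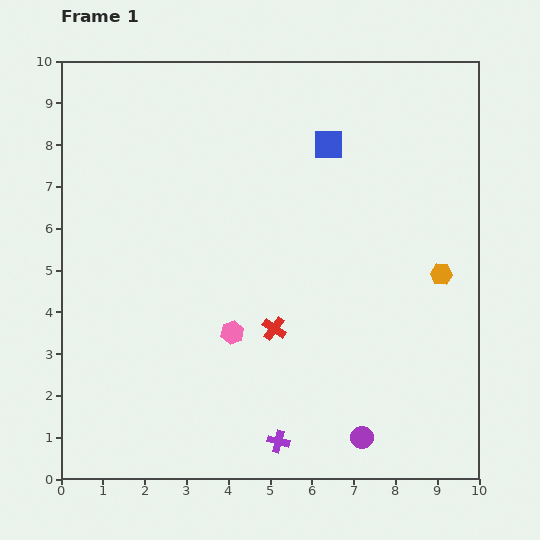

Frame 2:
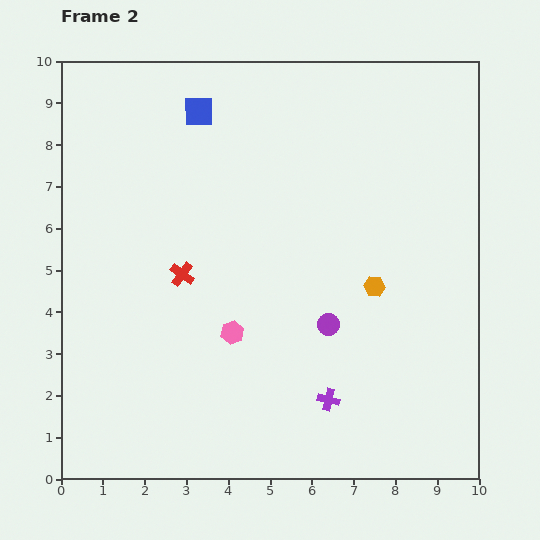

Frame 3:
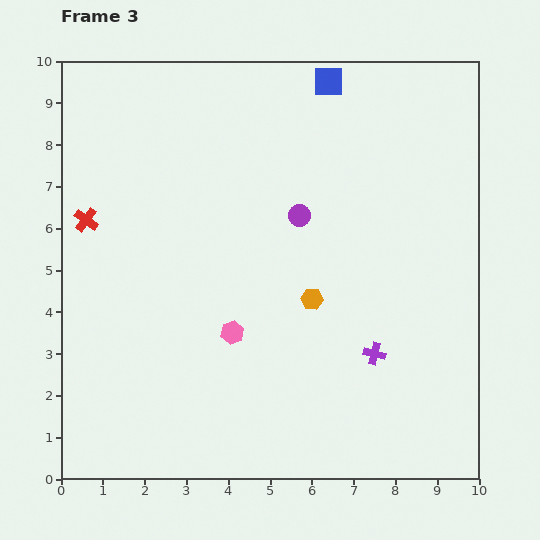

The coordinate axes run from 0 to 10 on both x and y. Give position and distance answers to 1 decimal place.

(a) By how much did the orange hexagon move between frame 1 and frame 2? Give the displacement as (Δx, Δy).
(-1.6, -0.3)

The orange hexagon was at (9.1, 4.9) in frame 1 and (7.5, 4.6) in frame 2.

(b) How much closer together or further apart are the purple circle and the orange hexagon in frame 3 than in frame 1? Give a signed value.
-2.3

Distance in frame 1: 4.3. Distance in frame 3: 2.0.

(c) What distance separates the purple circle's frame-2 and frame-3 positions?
2.7

The purple circle moved from (6.4, 3.7) to (5.7, 6.3), a distance of √(0.7² + 2.6²) ≈ 2.7.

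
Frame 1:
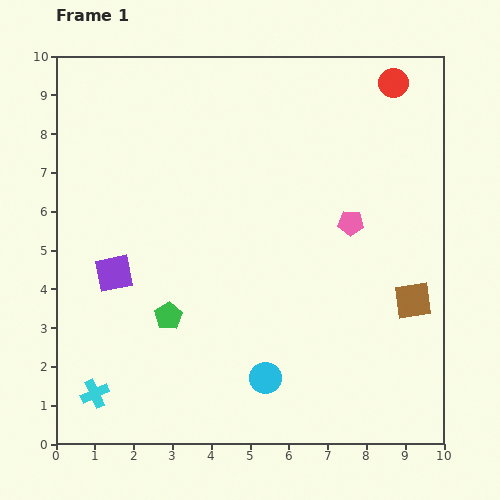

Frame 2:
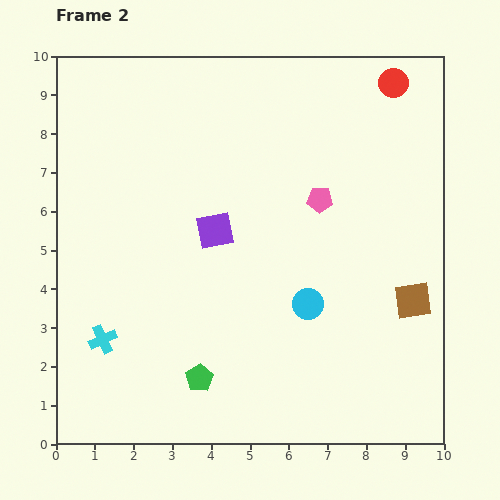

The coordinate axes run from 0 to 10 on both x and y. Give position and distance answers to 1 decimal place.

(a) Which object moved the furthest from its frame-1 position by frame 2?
the purple square

(moved 2.8; next 2.2)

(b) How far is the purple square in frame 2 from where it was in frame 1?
2.8

The purple square moved from (1.5, 4.4) to (4.1, 5.5), a distance of √(2.6² + 1.1²) ≈ 2.8.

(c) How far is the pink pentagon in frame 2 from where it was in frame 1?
1.0

The pink pentagon moved from (7.6, 5.7) to (6.8, 6.3), a distance of √(0.8² + 0.6²) ≈ 1.0.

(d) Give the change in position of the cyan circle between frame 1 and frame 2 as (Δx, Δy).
(1.1, 1.9)

The cyan circle was at (5.4, 1.7) in frame 1 and (6.5, 3.6) in frame 2.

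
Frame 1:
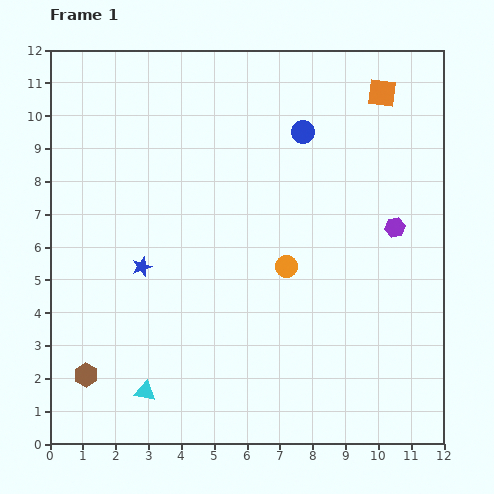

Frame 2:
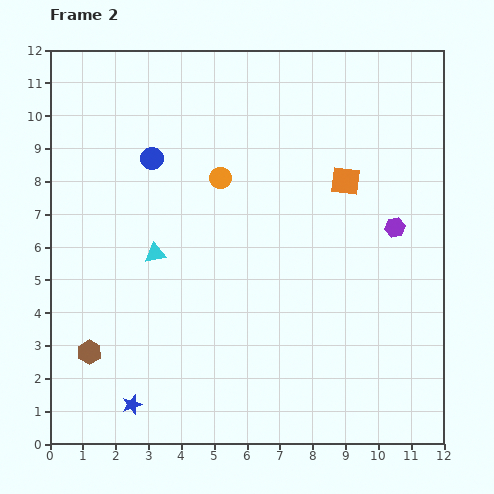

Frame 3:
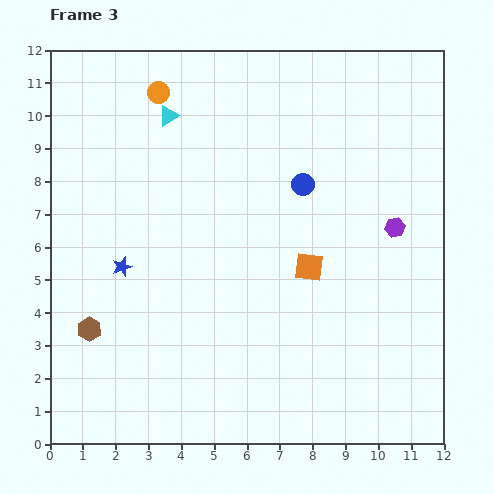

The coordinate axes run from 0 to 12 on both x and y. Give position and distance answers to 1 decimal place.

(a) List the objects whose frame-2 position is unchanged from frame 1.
the purple hexagon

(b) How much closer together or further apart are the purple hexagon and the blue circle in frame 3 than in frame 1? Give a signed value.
-0.9

Distance in frame 1: 4.0. Distance in frame 3: 3.1.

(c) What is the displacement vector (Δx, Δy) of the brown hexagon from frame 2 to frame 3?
(0.0, 0.7)

The brown hexagon was at (1.2, 2.8) in frame 2 and (1.2, 3.5) in frame 3.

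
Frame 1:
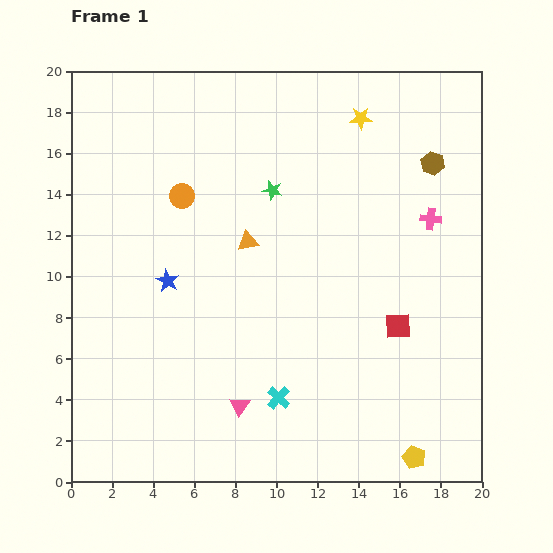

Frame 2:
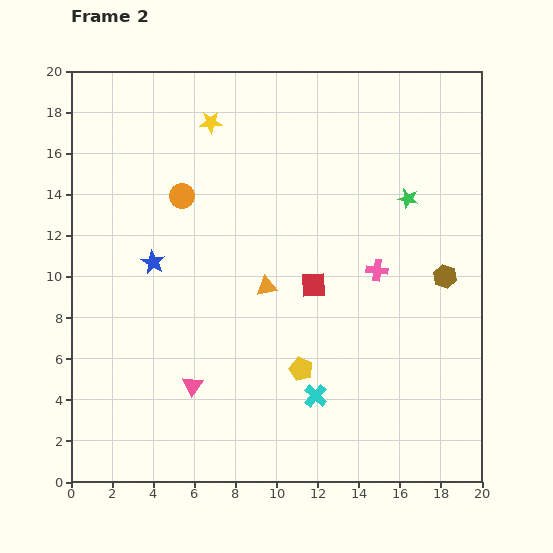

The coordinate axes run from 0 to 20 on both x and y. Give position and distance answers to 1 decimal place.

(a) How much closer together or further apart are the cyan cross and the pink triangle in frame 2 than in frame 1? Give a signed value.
+4.1

Distance in frame 1: 1.9. Distance in frame 2: 6.0.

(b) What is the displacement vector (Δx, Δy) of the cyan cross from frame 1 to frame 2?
(1.8, 0.1)

The cyan cross was at (10.1, 4.1) in frame 1 and (11.9, 4.2) in frame 2.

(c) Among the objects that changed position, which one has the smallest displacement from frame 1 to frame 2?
the blue star

(moved 1.1)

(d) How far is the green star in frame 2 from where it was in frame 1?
6.6

The green star moved from (9.8, 14.2) to (16.4, 13.8), a distance of √(6.6² + 0.4²) ≈ 6.6.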